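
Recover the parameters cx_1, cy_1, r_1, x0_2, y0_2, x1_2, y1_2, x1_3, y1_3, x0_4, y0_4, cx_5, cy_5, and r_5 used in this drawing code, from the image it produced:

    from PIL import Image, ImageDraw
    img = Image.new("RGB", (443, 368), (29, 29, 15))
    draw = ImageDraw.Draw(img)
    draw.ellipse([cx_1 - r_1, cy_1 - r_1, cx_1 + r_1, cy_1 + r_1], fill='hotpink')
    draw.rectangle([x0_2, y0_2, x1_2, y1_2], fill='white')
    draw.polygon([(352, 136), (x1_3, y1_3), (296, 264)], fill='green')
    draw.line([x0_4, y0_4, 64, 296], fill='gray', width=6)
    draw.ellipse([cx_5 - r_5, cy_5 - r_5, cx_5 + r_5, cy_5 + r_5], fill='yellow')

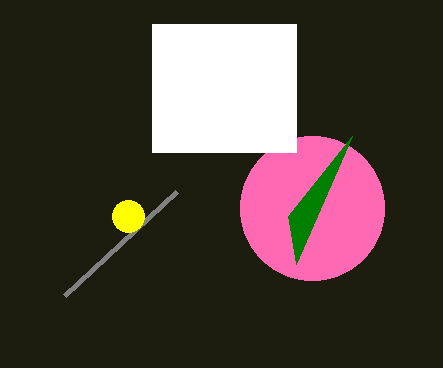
cx_1 = 312, cy_1 = 208, r_1 = 72, x0_2 = 152, y0_2 = 24, x1_2 = 296, y1_2 = 152, x1_3 = 288, y1_3 = 216, x0_4 = 176, y0_4 = 192, cx_5 = 128, cy_5 = 216, r_5 = 16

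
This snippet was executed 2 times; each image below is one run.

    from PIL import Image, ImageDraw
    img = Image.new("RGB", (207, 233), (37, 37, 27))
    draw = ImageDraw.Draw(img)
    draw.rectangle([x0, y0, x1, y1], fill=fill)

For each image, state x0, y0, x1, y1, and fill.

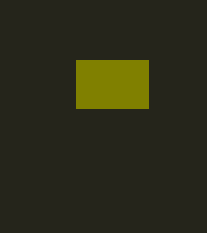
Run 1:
x0 = 76; y0 = 60; x1 = 148; y1 = 108; fill = 'olive'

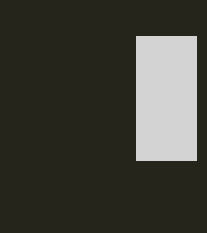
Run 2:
x0 = 136
y0 = 36
x1 = 196
y1 = 160
fill = 'lightgray'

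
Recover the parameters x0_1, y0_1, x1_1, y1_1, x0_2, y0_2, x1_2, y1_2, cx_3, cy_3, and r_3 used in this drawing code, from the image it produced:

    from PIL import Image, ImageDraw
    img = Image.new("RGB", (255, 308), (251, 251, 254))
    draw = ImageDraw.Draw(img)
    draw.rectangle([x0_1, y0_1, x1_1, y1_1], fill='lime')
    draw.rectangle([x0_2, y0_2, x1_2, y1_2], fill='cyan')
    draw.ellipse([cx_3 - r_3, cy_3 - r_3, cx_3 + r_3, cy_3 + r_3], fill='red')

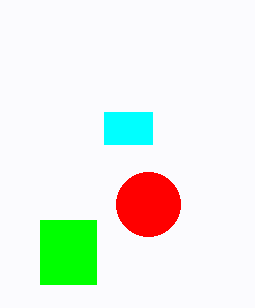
x0_1 = 40; y0_1 = 220; x1_1 = 96; y1_1 = 284; x0_2 = 104; y0_2 = 112; x1_2 = 152; y1_2 = 144; cx_3 = 148; cy_3 = 204; r_3 = 32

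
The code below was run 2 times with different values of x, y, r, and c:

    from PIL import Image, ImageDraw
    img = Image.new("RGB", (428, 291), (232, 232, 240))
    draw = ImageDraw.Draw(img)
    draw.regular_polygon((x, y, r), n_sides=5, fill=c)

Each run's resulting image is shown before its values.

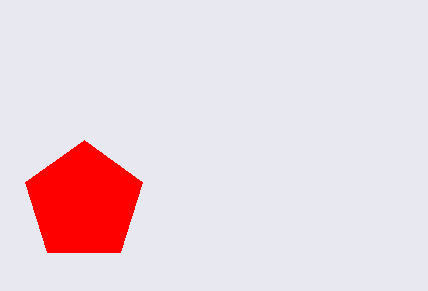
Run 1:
x = 84, y = 202, r = 62, c = 'red'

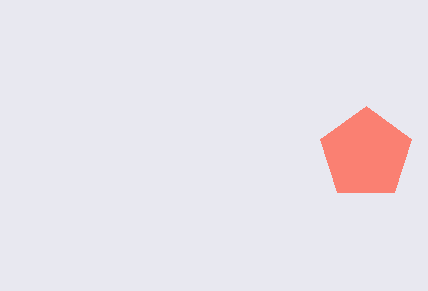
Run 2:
x = 366, y = 154, r = 48, c = 'salmon'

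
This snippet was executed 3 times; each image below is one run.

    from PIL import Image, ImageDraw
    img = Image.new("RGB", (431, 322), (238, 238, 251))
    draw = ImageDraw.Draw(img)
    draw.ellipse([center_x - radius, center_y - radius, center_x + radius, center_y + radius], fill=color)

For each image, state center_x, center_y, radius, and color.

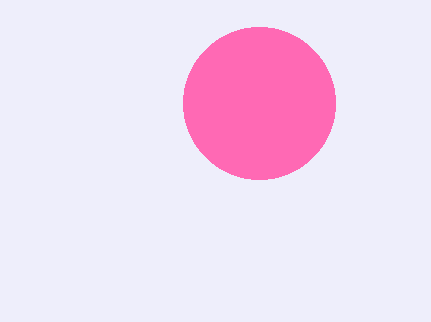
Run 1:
center_x = 259
center_y = 103
radius = 76
color = 'hotpink'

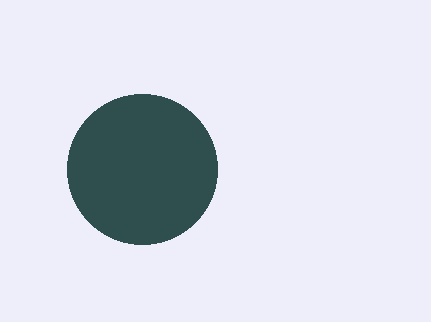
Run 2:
center_x = 142, center_y = 169, radius = 75, color = 'darkslategray'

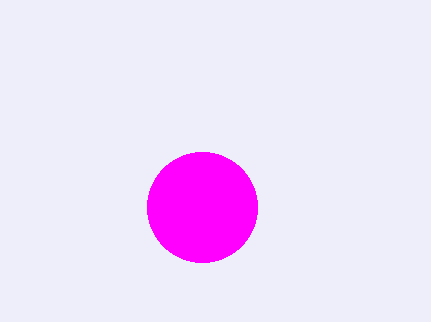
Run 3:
center_x = 202
center_y = 207
radius = 55
color = 'magenta'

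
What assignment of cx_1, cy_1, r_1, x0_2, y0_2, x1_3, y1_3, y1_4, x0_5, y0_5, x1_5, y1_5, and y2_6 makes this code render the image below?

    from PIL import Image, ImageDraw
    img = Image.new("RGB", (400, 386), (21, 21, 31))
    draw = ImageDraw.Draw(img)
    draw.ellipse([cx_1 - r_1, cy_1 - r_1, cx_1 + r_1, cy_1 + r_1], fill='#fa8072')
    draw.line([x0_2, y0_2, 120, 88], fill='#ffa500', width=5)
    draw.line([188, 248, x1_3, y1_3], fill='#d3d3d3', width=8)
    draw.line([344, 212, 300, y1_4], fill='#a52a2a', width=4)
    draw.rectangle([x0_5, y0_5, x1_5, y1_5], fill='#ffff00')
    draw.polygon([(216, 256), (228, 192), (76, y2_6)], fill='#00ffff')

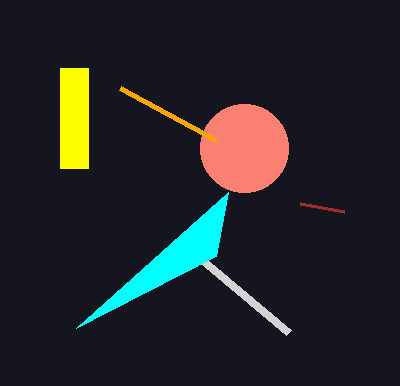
cx_1 = 244, cy_1 = 148, r_1 = 44, x0_2 = 216, y0_2 = 140, x1_3 = 288, y1_3 = 332, y1_4 = 204, x0_5 = 60, y0_5 = 68, x1_5 = 88, y1_5 = 168, y2_6 = 328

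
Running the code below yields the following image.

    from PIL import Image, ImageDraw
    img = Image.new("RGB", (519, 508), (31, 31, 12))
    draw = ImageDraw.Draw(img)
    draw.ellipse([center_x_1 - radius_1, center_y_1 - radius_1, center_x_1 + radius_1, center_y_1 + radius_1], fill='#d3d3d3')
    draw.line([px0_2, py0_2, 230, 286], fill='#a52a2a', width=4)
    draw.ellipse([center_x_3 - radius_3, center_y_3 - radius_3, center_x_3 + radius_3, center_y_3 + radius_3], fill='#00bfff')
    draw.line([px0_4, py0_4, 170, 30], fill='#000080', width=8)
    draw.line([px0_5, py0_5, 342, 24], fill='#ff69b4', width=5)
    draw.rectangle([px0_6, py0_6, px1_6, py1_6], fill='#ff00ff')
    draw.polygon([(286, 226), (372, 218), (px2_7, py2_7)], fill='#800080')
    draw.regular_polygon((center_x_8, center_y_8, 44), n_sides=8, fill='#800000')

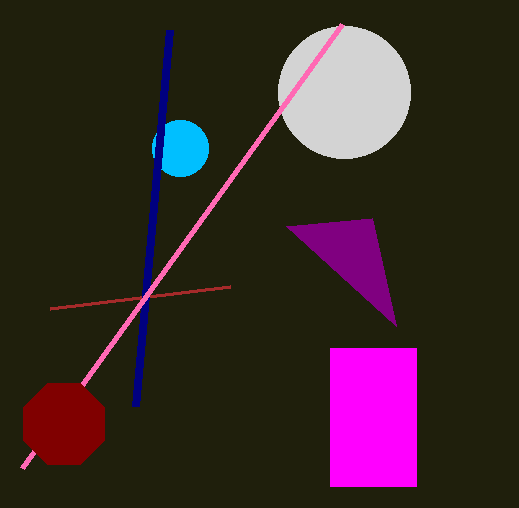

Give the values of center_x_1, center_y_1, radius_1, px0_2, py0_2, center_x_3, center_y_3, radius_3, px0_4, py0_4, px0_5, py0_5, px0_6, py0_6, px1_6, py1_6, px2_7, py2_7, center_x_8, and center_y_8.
center_x_1 = 344
center_y_1 = 92
radius_1 = 66
px0_2 = 50
py0_2 = 308
center_x_3 = 180
center_y_3 = 148
radius_3 = 28
px0_4 = 136
py0_4 = 406
px0_5 = 22
py0_5 = 468
px0_6 = 330
py0_6 = 348
px1_6 = 416
py1_6 = 486
px2_7 = 396
py2_7 = 326
center_x_8 = 64
center_y_8 = 424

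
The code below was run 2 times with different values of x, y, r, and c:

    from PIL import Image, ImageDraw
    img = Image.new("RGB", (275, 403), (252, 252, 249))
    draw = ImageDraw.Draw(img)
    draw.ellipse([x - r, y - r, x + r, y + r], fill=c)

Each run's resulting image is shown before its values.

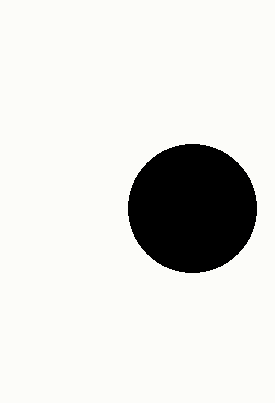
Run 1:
x = 192; y = 208; r = 64; c = 'black'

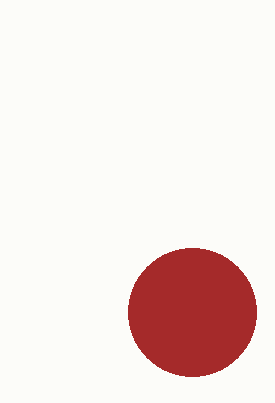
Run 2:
x = 192; y = 312; r = 64; c = 'brown'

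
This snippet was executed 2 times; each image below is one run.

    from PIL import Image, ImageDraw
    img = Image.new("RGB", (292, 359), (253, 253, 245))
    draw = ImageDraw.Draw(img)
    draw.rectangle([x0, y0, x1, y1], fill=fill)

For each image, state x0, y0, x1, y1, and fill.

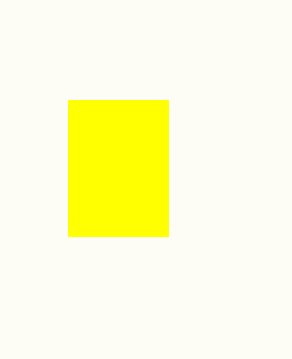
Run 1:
x0 = 68; y0 = 100; x1 = 168; y1 = 236; fill = 'yellow'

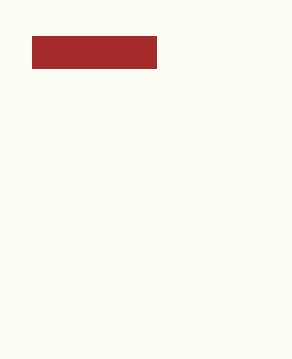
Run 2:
x0 = 32; y0 = 36; x1 = 156; y1 = 68; fill = 'brown'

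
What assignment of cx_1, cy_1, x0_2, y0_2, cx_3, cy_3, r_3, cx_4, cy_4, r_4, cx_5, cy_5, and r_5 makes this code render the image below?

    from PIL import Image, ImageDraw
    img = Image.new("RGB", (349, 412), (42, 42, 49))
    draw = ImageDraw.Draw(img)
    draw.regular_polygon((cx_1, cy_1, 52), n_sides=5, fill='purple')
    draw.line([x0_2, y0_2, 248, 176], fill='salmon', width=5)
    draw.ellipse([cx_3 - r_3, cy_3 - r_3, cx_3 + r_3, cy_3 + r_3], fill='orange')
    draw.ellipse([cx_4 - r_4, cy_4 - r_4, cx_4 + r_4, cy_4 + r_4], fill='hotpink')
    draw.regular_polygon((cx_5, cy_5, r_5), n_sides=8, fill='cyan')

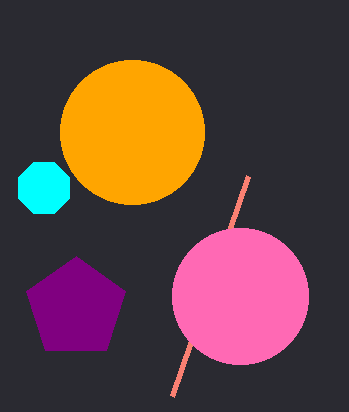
cx_1 = 76, cy_1 = 308, x0_2 = 172, y0_2 = 396, cx_3 = 132, cy_3 = 132, r_3 = 72, cx_4 = 240, cy_4 = 296, r_4 = 68, cx_5 = 44, cy_5 = 188, r_5 = 28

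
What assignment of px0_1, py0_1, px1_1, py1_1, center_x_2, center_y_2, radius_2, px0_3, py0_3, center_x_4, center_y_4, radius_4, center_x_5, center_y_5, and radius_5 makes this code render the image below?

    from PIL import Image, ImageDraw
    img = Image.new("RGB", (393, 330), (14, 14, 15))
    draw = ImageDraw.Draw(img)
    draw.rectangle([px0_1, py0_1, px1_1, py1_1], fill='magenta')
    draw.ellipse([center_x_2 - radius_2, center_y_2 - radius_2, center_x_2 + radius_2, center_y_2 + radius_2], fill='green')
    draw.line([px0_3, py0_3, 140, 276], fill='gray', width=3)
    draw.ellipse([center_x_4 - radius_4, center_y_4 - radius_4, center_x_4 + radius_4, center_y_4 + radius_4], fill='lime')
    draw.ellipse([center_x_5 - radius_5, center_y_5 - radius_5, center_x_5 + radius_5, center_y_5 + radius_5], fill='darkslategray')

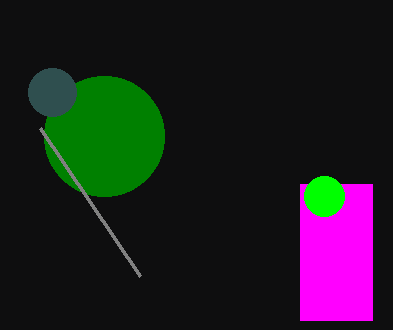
px0_1 = 300
py0_1 = 184
px1_1 = 372
py1_1 = 320
center_x_2 = 104
center_y_2 = 136
radius_2 = 60
px0_3 = 40
py0_3 = 128
center_x_4 = 324
center_y_4 = 196
radius_4 = 20
center_x_5 = 52
center_y_5 = 92
radius_5 = 24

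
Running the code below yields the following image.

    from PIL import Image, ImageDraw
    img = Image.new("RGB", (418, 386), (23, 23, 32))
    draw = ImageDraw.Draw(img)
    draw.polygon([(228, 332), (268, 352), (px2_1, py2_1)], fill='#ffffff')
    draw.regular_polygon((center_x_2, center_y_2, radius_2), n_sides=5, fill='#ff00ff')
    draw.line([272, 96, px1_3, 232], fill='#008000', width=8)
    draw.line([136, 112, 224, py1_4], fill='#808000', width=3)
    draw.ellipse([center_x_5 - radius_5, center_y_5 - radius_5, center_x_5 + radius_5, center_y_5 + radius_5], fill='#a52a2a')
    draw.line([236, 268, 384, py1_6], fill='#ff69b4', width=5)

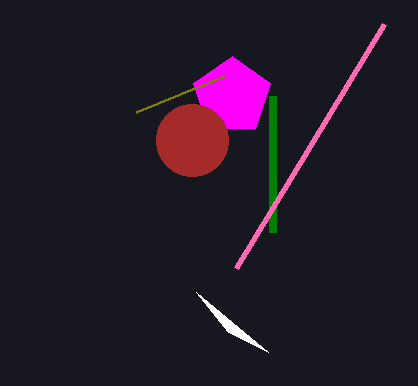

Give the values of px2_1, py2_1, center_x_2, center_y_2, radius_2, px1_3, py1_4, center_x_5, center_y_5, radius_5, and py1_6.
px2_1 = 196, py2_1 = 292, center_x_2 = 232, center_y_2 = 96, radius_2 = 40, px1_3 = 272, py1_4 = 76, center_x_5 = 192, center_y_5 = 140, radius_5 = 36, py1_6 = 24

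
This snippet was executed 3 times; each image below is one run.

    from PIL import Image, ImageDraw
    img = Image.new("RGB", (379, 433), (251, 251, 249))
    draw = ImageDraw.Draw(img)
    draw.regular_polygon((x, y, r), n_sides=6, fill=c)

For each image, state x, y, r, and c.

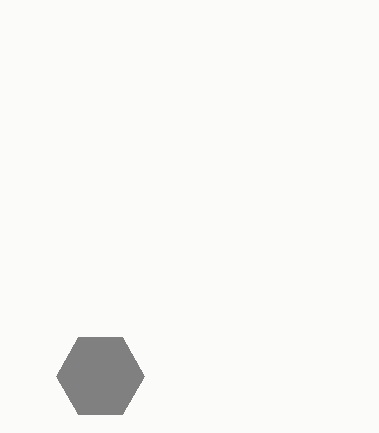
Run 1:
x = 100
y = 376
r = 44
c = 'gray'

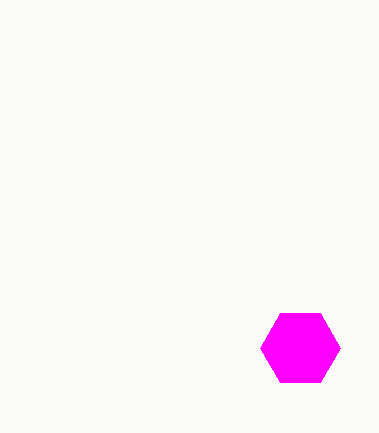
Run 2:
x = 300
y = 348
r = 40
c = 'magenta'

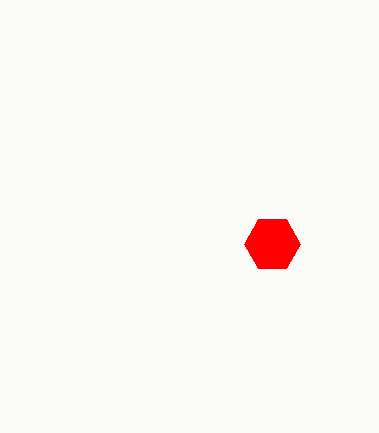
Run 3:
x = 272, y = 244, r = 28, c = 'red'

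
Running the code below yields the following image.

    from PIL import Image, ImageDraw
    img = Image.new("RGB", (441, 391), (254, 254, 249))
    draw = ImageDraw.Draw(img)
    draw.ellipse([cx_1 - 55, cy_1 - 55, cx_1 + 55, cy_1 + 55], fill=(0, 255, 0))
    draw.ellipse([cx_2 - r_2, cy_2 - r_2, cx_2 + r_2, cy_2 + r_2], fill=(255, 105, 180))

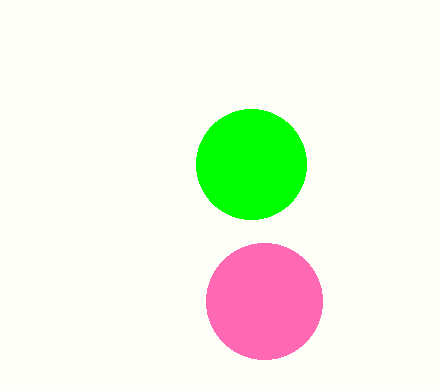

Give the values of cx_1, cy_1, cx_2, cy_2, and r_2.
cx_1 = 251, cy_1 = 164, cx_2 = 264, cy_2 = 301, r_2 = 58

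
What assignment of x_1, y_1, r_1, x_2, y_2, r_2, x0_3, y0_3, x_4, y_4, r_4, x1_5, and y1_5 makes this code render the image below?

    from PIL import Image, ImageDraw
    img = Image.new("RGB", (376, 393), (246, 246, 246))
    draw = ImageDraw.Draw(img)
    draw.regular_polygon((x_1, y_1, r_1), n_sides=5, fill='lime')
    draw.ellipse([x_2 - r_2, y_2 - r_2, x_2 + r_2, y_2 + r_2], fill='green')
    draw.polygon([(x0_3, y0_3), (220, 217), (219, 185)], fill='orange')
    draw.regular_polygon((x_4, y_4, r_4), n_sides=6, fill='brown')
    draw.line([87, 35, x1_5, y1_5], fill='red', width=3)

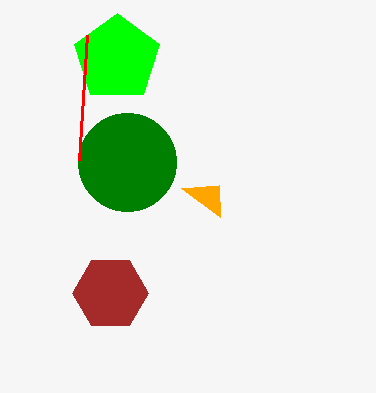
x_1 = 117, y_1 = 58, r_1 = 45, x_2 = 127, y_2 = 162, r_2 = 49, x0_3 = 181, y0_3 = 188, x_4 = 110, y_4 = 293, r_4 = 38, x1_5 = 79, y1_5 = 160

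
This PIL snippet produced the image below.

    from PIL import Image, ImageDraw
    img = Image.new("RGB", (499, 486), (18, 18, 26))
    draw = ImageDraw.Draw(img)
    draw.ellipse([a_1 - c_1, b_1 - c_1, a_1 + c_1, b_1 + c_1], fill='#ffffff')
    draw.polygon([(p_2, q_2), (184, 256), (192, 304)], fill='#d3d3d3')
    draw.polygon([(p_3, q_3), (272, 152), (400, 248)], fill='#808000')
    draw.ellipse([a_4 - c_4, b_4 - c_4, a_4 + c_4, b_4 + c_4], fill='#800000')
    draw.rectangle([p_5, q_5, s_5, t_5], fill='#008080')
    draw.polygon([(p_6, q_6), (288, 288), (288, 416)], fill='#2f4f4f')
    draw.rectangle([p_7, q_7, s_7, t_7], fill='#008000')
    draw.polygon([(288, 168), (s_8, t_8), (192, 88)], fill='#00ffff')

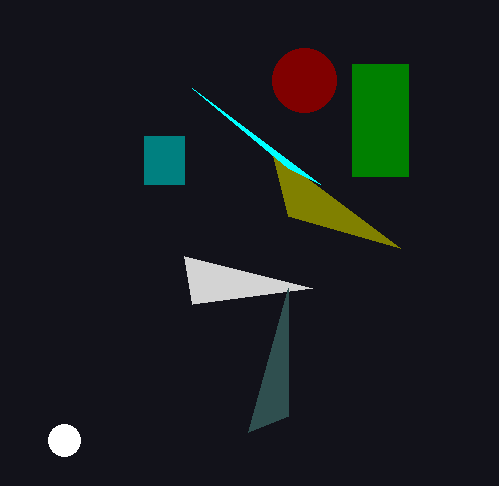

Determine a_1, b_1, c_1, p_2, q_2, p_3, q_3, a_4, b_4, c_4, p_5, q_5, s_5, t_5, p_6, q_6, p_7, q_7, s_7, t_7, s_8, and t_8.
a_1 = 64
b_1 = 440
c_1 = 16
p_2 = 312
q_2 = 288
p_3 = 288
q_3 = 216
a_4 = 304
b_4 = 80
c_4 = 32
p_5 = 144
q_5 = 136
s_5 = 184
t_5 = 184
p_6 = 248
q_6 = 432
p_7 = 352
q_7 = 64
s_7 = 408
t_7 = 176
s_8 = 320
t_8 = 184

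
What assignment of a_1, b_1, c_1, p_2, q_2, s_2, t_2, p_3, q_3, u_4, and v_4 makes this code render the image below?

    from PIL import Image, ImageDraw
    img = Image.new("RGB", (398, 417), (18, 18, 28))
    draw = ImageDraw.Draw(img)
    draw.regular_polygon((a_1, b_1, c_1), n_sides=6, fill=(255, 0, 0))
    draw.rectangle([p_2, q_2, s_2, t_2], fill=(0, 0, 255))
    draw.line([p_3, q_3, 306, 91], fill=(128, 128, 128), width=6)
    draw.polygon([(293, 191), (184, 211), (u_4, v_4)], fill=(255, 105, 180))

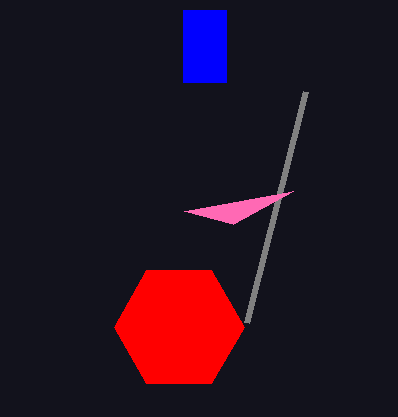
a_1 = 179; b_1 = 327; c_1 = 65; p_2 = 183; q_2 = 10; s_2 = 226; t_2 = 82; p_3 = 247; q_3 = 322; u_4 = 233; v_4 = 224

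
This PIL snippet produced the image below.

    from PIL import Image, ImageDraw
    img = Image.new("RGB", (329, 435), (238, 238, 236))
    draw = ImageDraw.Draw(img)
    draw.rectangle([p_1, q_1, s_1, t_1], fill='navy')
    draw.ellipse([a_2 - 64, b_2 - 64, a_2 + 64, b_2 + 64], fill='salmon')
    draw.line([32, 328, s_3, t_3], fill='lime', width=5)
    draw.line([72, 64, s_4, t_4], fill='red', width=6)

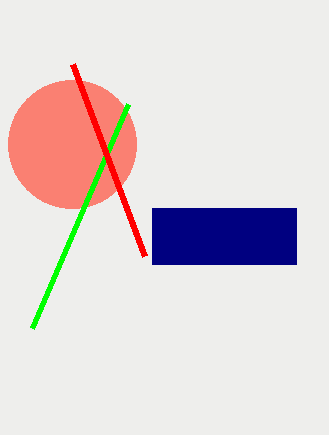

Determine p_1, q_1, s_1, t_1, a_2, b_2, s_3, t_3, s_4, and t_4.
p_1 = 152, q_1 = 208, s_1 = 296, t_1 = 264, a_2 = 72, b_2 = 144, s_3 = 128, t_3 = 104, s_4 = 144, t_4 = 256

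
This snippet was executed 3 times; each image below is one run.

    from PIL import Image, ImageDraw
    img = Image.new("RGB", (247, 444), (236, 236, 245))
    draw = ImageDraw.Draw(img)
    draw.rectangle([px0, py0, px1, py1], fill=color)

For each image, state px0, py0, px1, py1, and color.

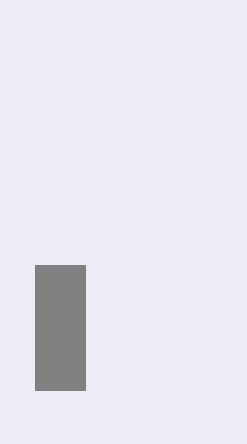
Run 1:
px0 = 35; py0 = 265; px1 = 85; py1 = 390; color = 'gray'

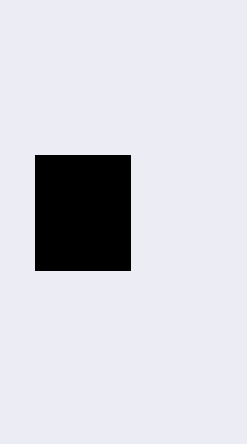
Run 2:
px0 = 35, py0 = 155, px1 = 130, py1 = 270, color = 'black'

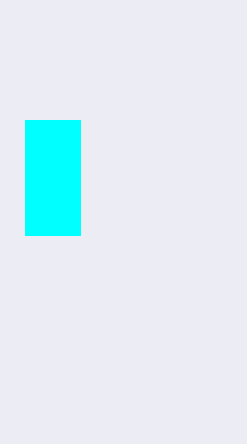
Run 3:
px0 = 25; py0 = 120; px1 = 80; py1 = 235; color = 'cyan'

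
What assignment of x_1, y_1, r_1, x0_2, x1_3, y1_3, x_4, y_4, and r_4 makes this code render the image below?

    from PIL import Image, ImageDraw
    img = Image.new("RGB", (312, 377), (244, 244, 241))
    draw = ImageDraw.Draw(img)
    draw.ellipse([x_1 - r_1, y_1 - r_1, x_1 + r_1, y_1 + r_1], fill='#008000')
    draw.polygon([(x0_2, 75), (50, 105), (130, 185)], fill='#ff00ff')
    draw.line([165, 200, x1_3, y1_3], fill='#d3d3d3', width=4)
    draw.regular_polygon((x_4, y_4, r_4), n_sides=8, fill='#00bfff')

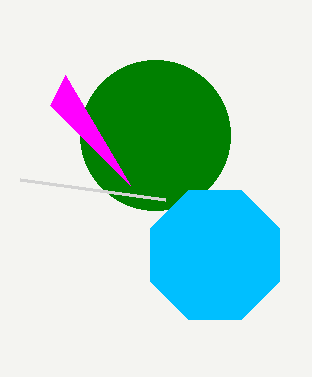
x_1 = 155; y_1 = 135; r_1 = 75; x0_2 = 65; x1_3 = 20; y1_3 = 180; x_4 = 215; y_4 = 255; r_4 = 70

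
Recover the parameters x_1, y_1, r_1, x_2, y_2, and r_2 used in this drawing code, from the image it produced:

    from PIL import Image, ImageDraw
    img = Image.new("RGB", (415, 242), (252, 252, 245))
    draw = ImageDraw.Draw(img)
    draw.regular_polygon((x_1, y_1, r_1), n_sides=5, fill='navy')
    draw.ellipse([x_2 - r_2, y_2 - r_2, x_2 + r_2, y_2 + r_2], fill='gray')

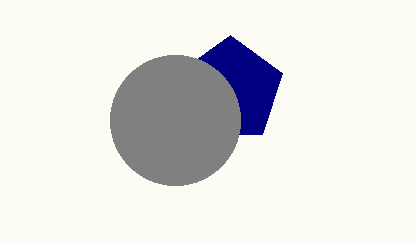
x_1 = 230; y_1 = 90; r_1 = 55; x_2 = 175; y_2 = 120; r_2 = 65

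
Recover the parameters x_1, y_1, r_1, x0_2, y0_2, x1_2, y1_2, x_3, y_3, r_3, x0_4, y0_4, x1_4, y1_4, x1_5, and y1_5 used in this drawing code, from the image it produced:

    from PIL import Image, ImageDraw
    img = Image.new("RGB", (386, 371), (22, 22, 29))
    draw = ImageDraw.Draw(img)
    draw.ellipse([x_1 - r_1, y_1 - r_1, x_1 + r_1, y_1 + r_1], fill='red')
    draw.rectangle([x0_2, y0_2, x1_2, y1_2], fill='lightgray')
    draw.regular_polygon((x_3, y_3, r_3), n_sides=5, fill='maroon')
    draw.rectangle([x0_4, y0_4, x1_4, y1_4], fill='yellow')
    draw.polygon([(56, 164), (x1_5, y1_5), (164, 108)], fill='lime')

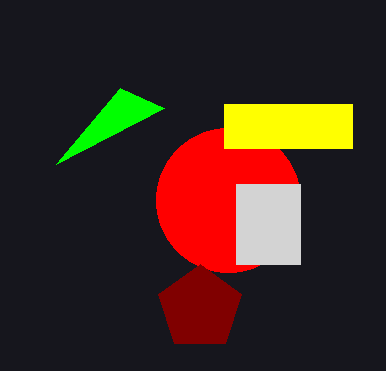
x_1 = 228
y_1 = 200
r_1 = 72
x0_2 = 236
y0_2 = 184
x1_2 = 300
y1_2 = 264
x_3 = 200
y_3 = 308
r_3 = 44
x0_4 = 224
y0_4 = 104
x1_4 = 352
y1_4 = 148
x1_5 = 120
y1_5 = 88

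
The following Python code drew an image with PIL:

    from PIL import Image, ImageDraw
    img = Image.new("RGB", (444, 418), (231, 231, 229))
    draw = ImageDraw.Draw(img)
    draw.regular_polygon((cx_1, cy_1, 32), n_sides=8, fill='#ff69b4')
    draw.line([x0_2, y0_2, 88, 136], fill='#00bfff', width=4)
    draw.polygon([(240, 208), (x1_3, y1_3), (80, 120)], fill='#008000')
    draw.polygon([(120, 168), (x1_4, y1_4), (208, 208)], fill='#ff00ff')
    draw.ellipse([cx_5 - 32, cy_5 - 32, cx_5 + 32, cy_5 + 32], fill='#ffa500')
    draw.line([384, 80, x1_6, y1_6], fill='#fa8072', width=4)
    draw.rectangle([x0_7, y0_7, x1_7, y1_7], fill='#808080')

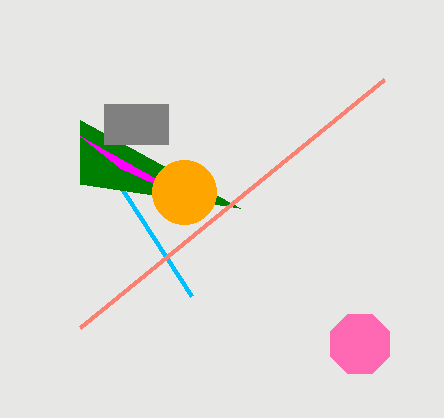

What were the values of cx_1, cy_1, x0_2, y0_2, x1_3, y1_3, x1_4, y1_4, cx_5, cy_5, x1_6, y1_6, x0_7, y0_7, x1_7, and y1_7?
cx_1 = 360; cy_1 = 344; x0_2 = 192; y0_2 = 296; x1_3 = 80; y1_3 = 184; x1_4 = 80; y1_4 = 136; cx_5 = 184; cy_5 = 192; x1_6 = 80; y1_6 = 328; x0_7 = 104; y0_7 = 104; x1_7 = 168; y1_7 = 144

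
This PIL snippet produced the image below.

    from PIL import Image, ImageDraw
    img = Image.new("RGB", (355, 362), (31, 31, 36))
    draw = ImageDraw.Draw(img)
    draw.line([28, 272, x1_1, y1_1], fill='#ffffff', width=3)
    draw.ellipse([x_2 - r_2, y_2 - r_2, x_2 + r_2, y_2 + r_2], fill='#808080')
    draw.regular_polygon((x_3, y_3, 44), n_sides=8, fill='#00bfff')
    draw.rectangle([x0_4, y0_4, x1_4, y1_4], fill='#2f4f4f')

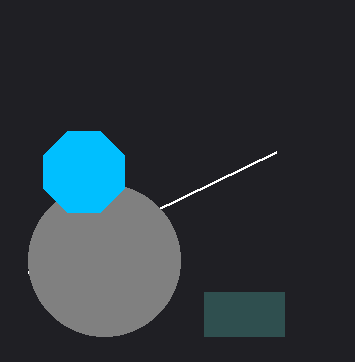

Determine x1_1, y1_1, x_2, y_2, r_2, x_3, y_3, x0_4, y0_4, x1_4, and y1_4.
x1_1 = 276, y1_1 = 152, x_2 = 104, y_2 = 260, r_2 = 76, x_3 = 84, y_3 = 172, x0_4 = 204, y0_4 = 292, x1_4 = 284, y1_4 = 336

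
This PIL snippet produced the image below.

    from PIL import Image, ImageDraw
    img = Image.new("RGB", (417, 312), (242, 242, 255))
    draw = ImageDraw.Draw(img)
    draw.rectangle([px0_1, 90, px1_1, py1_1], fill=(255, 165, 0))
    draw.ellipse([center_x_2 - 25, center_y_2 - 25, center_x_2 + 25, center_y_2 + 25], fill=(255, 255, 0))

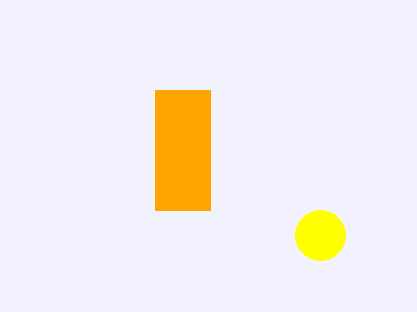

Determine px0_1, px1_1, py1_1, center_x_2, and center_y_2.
px0_1 = 155, px1_1 = 210, py1_1 = 210, center_x_2 = 320, center_y_2 = 235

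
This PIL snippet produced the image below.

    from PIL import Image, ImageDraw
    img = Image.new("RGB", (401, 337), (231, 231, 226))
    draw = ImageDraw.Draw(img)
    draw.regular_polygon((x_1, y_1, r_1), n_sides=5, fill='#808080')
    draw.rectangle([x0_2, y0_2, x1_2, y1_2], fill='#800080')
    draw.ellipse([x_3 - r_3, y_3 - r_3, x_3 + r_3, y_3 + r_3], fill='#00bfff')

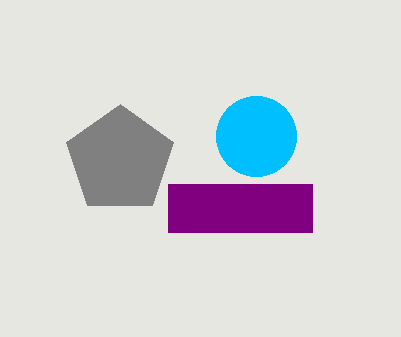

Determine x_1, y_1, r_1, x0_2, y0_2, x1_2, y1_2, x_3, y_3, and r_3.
x_1 = 120; y_1 = 160; r_1 = 56; x0_2 = 168; y0_2 = 184; x1_2 = 312; y1_2 = 232; x_3 = 256; y_3 = 136; r_3 = 40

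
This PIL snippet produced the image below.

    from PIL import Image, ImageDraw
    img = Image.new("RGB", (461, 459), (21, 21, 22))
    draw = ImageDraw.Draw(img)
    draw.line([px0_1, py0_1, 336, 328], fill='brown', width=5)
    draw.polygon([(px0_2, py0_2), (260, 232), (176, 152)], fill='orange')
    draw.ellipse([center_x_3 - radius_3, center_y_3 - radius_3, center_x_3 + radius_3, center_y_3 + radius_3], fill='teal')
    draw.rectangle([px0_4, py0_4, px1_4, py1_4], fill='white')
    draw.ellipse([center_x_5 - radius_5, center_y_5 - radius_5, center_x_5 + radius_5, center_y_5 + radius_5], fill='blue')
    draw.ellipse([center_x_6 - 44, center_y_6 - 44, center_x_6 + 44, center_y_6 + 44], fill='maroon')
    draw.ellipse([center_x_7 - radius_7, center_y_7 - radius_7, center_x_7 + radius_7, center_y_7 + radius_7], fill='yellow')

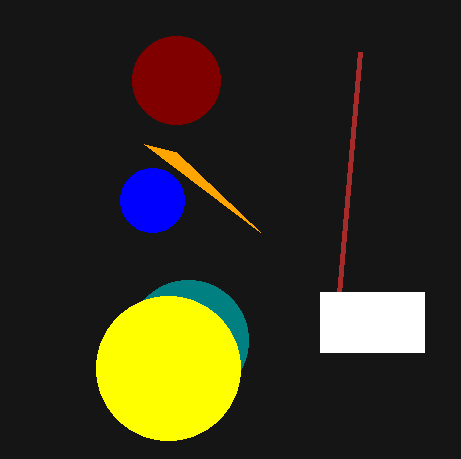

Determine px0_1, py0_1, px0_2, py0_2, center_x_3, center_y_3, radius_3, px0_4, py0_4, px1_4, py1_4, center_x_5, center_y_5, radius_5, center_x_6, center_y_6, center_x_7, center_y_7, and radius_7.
px0_1 = 360
py0_1 = 52
px0_2 = 144
py0_2 = 144
center_x_3 = 188
center_y_3 = 340
radius_3 = 60
px0_4 = 320
py0_4 = 292
px1_4 = 424
py1_4 = 352
center_x_5 = 152
center_y_5 = 200
radius_5 = 32
center_x_6 = 176
center_y_6 = 80
center_x_7 = 168
center_y_7 = 368
radius_7 = 72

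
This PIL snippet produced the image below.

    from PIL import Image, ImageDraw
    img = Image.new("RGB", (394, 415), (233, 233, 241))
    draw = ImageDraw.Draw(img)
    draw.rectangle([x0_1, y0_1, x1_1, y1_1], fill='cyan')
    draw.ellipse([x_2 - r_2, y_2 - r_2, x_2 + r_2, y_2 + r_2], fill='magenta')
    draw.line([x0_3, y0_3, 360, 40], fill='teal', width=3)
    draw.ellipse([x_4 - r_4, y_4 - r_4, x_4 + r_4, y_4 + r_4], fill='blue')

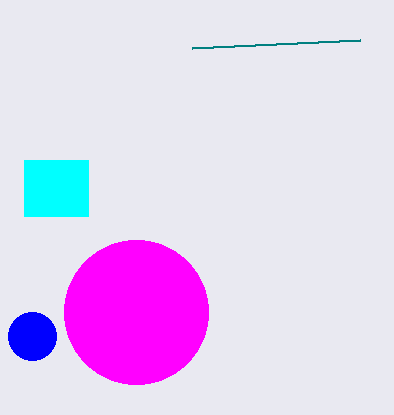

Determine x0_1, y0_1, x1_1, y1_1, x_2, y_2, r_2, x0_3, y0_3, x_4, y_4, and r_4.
x0_1 = 24
y0_1 = 160
x1_1 = 88
y1_1 = 216
x_2 = 136
y_2 = 312
r_2 = 72
x0_3 = 192
y0_3 = 48
x_4 = 32
y_4 = 336
r_4 = 24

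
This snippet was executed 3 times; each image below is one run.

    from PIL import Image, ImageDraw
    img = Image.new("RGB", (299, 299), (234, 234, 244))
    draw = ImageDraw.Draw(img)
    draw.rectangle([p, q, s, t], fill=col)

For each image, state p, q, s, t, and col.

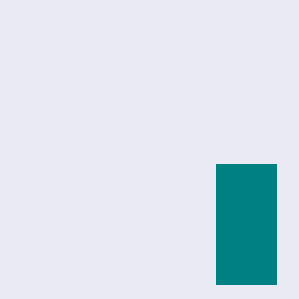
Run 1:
p = 216, q = 164, s = 276, t = 284, col = 'teal'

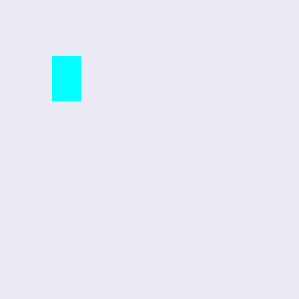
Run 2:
p = 52
q = 56
s = 80
t = 100
col = 'cyan'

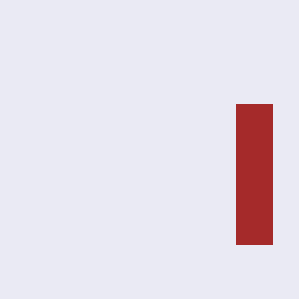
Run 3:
p = 236; q = 104; s = 272; t = 244; col = 'brown'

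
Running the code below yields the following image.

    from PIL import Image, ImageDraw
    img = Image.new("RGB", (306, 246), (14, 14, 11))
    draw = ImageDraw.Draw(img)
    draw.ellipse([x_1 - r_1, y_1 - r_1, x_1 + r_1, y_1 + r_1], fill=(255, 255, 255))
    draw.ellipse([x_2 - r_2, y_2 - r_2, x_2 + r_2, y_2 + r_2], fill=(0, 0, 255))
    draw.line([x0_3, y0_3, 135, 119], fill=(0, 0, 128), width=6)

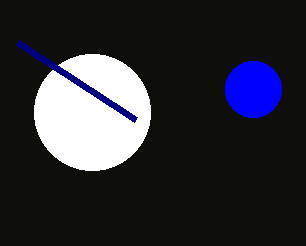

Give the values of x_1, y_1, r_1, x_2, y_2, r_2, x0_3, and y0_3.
x_1 = 92, y_1 = 112, r_1 = 58, x_2 = 253, y_2 = 89, r_2 = 28, x0_3 = 17, y0_3 = 42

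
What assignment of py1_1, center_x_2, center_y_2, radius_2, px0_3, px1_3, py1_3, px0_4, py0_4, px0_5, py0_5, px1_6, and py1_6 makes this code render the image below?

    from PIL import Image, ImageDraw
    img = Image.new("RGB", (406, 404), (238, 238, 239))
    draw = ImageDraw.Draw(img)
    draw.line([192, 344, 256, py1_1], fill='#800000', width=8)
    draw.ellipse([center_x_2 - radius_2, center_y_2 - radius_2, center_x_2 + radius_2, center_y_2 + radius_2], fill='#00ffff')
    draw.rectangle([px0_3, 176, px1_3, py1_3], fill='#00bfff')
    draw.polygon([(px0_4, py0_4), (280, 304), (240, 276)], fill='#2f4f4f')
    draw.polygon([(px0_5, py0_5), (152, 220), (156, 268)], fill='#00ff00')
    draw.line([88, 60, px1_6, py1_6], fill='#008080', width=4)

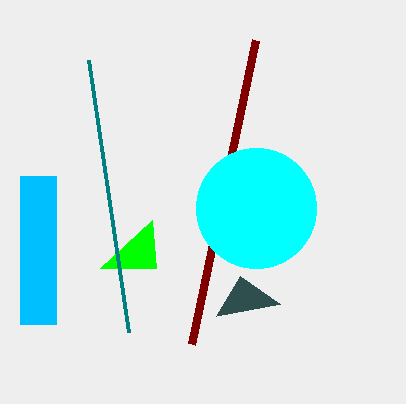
py1_1 = 40, center_x_2 = 256, center_y_2 = 208, radius_2 = 60, px0_3 = 20, px1_3 = 56, py1_3 = 324, px0_4 = 216, py0_4 = 316, px0_5 = 100, py0_5 = 268, px1_6 = 128, py1_6 = 332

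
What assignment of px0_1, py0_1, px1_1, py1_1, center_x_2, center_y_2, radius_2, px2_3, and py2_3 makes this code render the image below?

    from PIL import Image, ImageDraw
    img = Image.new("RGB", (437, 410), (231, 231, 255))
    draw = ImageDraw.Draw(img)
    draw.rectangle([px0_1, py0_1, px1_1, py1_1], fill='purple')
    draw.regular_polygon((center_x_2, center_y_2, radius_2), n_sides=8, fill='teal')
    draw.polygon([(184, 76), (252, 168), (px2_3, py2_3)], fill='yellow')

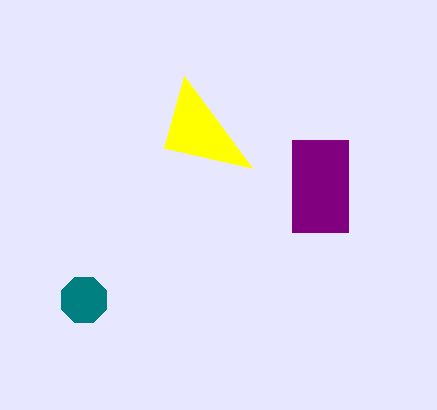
px0_1 = 292
py0_1 = 140
px1_1 = 348
py1_1 = 232
center_x_2 = 84
center_y_2 = 300
radius_2 = 24
px2_3 = 164
py2_3 = 148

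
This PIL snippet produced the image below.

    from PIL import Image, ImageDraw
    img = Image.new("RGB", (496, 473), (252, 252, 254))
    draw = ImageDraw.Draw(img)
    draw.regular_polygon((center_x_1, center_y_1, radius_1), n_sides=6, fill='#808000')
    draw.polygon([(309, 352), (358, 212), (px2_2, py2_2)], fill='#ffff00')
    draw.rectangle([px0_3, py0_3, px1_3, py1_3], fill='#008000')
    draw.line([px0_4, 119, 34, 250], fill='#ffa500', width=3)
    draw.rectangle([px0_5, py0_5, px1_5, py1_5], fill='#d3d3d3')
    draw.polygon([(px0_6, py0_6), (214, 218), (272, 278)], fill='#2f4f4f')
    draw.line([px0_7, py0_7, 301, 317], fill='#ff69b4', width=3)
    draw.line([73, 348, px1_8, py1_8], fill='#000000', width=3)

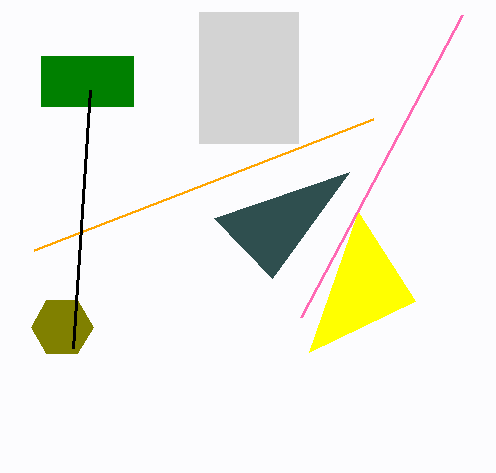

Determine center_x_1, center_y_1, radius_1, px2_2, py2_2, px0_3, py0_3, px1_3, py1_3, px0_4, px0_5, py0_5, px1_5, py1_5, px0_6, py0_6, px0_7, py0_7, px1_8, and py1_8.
center_x_1 = 62; center_y_1 = 327; radius_1 = 31; px2_2 = 415; py2_2 = 301; px0_3 = 41; py0_3 = 56; px1_3 = 133; py1_3 = 106; px0_4 = 373; px0_5 = 199; py0_5 = 12; px1_5 = 298; py1_5 = 143; px0_6 = 349; py0_6 = 172; px0_7 = 462; py0_7 = 15; px1_8 = 90; py1_8 = 90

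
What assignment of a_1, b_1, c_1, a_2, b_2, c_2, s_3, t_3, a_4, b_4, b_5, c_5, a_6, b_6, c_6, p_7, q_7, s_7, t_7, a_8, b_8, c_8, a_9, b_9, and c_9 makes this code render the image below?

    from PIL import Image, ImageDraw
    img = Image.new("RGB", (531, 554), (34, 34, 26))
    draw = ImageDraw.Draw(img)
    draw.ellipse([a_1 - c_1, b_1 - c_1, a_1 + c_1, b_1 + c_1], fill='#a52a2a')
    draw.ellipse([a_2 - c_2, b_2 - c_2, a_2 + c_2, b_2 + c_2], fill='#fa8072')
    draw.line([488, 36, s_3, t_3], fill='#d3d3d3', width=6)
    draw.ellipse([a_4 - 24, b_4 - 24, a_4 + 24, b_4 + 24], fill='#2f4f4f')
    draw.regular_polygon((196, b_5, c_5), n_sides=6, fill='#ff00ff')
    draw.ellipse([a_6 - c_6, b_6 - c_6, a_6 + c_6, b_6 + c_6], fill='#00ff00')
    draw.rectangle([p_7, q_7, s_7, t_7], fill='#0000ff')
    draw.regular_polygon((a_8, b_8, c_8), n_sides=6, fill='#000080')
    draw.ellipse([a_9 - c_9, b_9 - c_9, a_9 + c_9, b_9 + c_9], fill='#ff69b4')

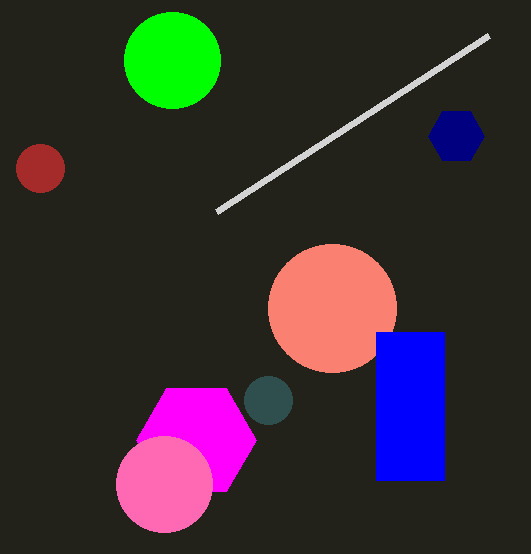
a_1 = 40
b_1 = 168
c_1 = 24
a_2 = 332
b_2 = 308
c_2 = 64
s_3 = 216
t_3 = 212
a_4 = 268
b_4 = 400
b_5 = 440
c_5 = 60
a_6 = 172
b_6 = 60
c_6 = 48
p_7 = 376
q_7 = 332
s_7 = 444
t_7 = 480
a_8 = 456
b_8 = 136
c_8 = 28
a_9 = 164
b_9 = 484
c_9 = 48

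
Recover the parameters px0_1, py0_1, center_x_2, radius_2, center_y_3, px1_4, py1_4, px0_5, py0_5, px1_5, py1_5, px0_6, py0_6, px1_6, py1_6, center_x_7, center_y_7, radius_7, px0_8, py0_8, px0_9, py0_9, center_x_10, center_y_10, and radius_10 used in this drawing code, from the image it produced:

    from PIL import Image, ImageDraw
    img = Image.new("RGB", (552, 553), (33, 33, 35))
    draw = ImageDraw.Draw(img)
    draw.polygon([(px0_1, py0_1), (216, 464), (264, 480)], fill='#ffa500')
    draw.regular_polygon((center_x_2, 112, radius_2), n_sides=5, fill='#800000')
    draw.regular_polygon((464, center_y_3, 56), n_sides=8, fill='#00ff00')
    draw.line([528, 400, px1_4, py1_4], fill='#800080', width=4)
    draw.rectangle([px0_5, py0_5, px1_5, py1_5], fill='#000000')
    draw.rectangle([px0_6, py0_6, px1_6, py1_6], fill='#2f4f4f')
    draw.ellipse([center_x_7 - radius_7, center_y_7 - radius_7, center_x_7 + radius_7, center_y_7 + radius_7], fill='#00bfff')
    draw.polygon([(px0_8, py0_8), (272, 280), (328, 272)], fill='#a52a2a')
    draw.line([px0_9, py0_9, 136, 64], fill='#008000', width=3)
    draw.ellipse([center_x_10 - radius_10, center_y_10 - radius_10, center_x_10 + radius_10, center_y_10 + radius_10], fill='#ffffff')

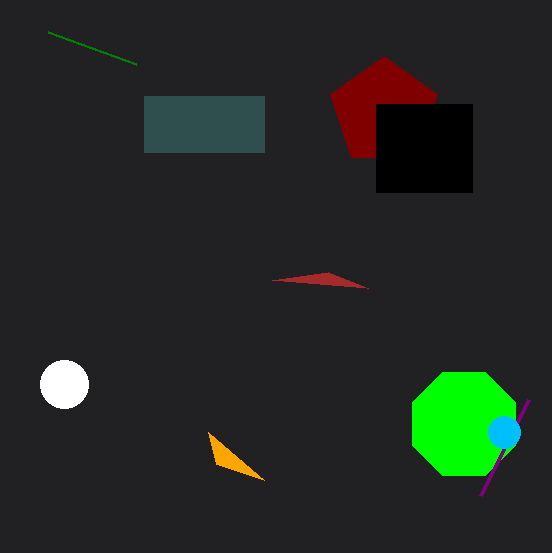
px0_1 = 208
py0_1 = 432
center_x_2 = 384
radius_2 = 56
center_y_3 = 424
px1_4 = 480
py1_4 = 496
px0_5 = 376
py0_5 = 104
px1_5 = 472
py1_5 = 192
px0_6 = 144
py0_6 = 96
px1_6 = 264
py1_6 = 152
center_x_7 = 504
center_y_7 = 432
radius_7 = 16
px0_8 = 368
py0_8 = 288
px0_9 = 48
py0_9 = 32
center_x_10 = 64
center_y_10 = 384
radius_10 = 24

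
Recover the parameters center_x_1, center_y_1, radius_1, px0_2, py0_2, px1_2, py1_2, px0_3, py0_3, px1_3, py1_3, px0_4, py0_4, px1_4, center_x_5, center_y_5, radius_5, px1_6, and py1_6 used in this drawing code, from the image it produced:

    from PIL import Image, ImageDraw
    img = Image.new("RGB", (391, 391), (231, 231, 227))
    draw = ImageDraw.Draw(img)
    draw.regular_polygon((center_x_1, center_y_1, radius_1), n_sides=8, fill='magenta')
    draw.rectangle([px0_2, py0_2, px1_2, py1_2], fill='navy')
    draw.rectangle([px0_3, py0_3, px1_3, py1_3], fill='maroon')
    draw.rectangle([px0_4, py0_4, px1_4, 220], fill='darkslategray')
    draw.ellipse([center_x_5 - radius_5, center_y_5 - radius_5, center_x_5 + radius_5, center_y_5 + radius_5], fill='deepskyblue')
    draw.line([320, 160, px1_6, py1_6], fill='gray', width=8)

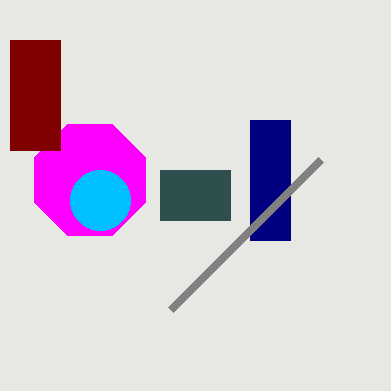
center_x_1 = 90; center_y_1 = 180; radius_1 = 60; px0_2 = 250; py0_2 = 120; px1_2 = 290; py1_2 = 240; px0_3 = 10; py0_3 = 40; px1_3 = 60; py1_3 = 150; px0_4 = 160; py0_4 = 170; px1_4 = 230; center_x_5 = 100; center_y_5 = 200; radius_5 = 30; px1_6 = 170; py1_6 = 310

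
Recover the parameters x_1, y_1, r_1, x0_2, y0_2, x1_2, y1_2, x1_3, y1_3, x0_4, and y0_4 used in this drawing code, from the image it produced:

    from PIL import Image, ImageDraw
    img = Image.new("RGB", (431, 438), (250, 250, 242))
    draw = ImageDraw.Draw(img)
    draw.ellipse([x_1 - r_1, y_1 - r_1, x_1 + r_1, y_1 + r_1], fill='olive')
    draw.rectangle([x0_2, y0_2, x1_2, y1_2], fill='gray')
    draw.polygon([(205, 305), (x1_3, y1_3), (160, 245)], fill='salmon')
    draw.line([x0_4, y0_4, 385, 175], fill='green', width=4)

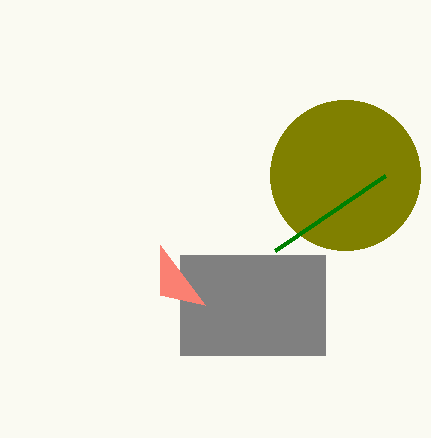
x_1 = 345; y_1 = 175; r_1 = 75; x0_2 = 180; y0_2 = 255; x1_2 = 325; y1_2 = 355; x1_3 = 160; y1_3 = 295; x0_4 = 275; y0_4 = 250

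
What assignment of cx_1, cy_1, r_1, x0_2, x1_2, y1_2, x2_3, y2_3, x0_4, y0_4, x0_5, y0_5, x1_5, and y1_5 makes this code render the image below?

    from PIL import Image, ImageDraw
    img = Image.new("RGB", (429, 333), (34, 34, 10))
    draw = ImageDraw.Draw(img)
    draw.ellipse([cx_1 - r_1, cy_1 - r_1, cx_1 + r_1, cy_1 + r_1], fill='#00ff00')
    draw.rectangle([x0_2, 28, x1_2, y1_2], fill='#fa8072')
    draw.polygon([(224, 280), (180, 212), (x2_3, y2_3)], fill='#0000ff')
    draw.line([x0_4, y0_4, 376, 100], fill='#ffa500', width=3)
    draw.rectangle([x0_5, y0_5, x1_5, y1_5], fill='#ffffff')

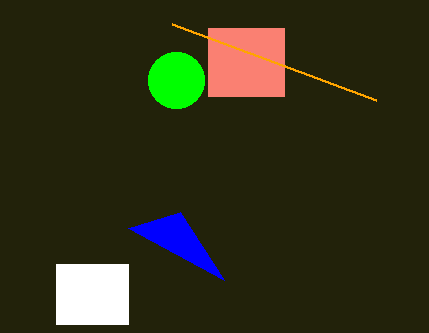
cx_1 = 176; cy_1 = 80; r_1 = 28; x0_2 = 208; x1_2 = 284; y1_2 = 96; x2_3 = 128; y2_3 = 228; x0_4 = 172; y0_4 = 24; x0_5 = 56; y0_5 = 264; x1_5 = 128; y1_5 = 324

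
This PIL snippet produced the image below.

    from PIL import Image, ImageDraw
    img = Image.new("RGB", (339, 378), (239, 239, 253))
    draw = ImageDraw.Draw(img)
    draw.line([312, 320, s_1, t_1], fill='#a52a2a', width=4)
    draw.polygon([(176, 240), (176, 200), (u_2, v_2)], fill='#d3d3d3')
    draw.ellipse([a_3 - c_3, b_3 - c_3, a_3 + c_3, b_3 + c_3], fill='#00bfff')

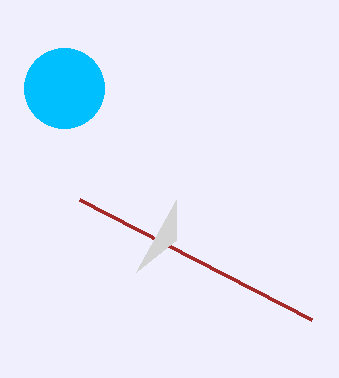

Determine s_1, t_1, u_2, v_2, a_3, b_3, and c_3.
s_1 = 80
t_1 = 200
u_2 = 136
v_2 = 272
a_3 = 64
b_3 = 88
c_3 = 40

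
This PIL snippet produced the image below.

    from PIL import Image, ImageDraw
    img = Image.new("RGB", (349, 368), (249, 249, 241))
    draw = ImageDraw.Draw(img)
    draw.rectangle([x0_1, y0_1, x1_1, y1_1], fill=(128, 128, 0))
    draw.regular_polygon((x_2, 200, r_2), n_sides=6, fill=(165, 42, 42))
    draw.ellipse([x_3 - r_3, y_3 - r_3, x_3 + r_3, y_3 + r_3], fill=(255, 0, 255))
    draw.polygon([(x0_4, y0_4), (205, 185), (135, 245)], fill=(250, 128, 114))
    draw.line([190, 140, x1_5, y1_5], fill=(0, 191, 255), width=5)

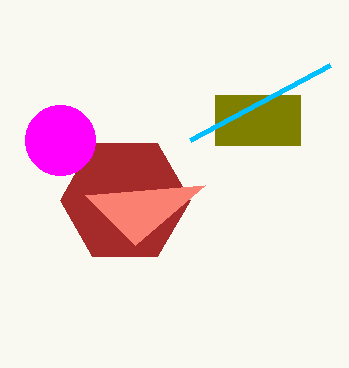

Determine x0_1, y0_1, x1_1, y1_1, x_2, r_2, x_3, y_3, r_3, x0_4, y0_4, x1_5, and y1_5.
x0_1 = 215; y0_1 = 95; x1_1 = 300; y1_1 = 145; x_2 = 125; r_2 = 65; x_3 = 60; y_3 = 140; r_3 = 35; x0_4 = 85; y0_4 = 195; x1_5 = 330; y1_5 = 65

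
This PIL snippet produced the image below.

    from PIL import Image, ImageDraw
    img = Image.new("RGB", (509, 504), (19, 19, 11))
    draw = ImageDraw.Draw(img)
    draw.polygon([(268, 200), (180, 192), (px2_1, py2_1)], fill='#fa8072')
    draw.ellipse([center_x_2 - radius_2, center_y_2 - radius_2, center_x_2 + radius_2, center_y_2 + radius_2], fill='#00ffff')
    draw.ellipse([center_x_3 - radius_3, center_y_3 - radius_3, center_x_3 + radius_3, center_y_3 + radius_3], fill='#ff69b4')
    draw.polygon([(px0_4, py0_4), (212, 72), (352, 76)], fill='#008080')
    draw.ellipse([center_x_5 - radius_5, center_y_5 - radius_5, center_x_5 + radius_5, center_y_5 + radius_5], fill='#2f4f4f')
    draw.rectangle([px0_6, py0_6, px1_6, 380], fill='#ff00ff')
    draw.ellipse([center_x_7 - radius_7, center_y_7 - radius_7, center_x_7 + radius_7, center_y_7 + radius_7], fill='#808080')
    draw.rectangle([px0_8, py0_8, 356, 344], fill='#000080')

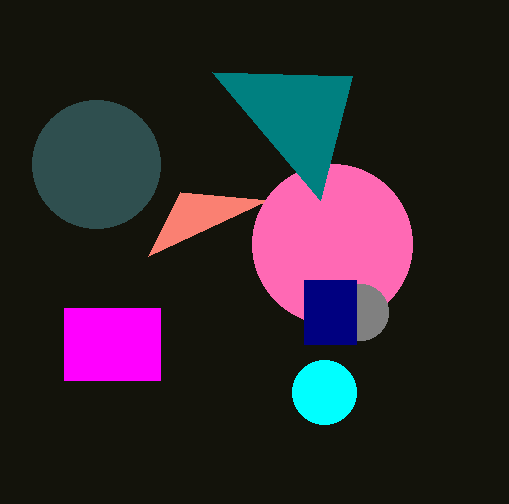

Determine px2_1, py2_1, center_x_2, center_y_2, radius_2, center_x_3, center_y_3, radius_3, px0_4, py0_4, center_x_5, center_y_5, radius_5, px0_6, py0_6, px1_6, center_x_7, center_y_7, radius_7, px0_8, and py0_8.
px2_1 = 148, py2_1 = 256, center_x_2 = 324, center_y_2 = 392, radius_2 = 32, center_x_3 = 332, center_y_3 = 244, radius_3 = 80, px0_4 = 320, py0_4 = 200, center_x_5 = 96, center_y_5 = 164, radius_5 = 64, px0_6 = 64, py0_6 = 308, px1_6 = 160, center_x_7 = 360, center_y_7 = 312, radius_7 = 28, px0_8 = 304, py0_8 = 280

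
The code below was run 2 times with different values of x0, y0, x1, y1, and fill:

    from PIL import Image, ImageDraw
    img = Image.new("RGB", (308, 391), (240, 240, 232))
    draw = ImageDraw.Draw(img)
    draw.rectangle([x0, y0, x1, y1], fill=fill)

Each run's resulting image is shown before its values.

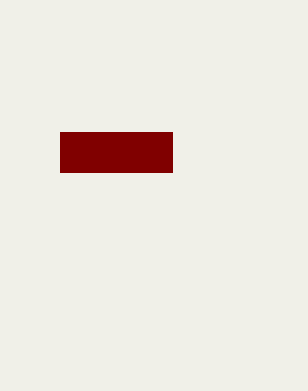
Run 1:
x0 = 60; y0 = 132; x1 = 172; y1 = 172; fill = 'maroon'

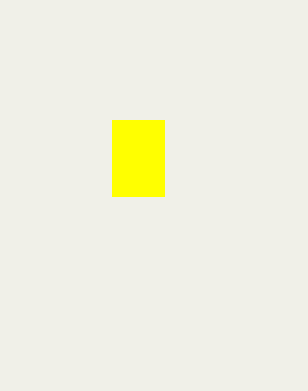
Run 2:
x0 = 112; y0 = 120; x1 = 164; y1 = 196; fill = 'yellow'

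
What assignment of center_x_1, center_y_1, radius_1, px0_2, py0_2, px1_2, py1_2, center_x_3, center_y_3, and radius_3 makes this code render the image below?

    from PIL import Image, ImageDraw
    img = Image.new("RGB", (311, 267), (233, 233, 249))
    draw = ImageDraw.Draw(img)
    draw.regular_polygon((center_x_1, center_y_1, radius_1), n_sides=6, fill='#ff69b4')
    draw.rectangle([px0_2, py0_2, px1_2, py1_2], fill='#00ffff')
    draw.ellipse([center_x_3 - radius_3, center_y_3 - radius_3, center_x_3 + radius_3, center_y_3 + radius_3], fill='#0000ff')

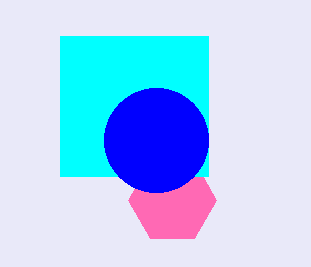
center_x_1 = 172
center_y_1 = 200
radius_1 = 44
px0_2 = 60
py0_2 = 36
px1_2 = 208
py1_2 = 176
center_x_3 = 156
center_y_3 = 140
radius_3 = 52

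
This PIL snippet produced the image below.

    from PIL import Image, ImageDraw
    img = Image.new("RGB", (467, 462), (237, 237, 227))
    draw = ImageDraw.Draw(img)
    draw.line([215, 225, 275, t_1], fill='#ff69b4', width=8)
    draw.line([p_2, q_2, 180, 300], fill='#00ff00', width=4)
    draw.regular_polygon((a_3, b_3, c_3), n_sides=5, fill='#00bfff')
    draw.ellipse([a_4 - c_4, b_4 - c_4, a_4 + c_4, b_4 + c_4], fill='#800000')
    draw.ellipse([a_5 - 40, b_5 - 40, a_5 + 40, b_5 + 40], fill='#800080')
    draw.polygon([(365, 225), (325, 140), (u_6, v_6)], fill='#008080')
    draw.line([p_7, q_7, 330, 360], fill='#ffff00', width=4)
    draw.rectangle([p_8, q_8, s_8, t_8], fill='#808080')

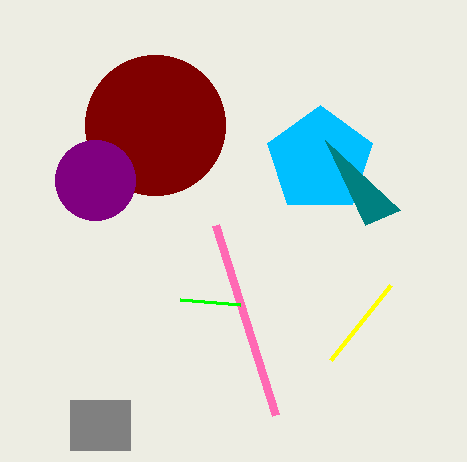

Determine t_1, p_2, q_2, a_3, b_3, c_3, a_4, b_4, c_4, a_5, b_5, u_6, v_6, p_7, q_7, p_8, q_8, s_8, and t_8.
t_1 = 415
p_2 = 240
q_2 = 305
a_3 = 320
b_3 = 160
c_3 = 55
a_4 = 155
b_4 = 125
c_4 = 70
a_5 = 95
b_5 = 180
u_6 = 400
v_6 = 210
p_7 = 390
q_7 = 285
p_8 = 70
q_8 = 400
s_8 = 130
t_8 = 450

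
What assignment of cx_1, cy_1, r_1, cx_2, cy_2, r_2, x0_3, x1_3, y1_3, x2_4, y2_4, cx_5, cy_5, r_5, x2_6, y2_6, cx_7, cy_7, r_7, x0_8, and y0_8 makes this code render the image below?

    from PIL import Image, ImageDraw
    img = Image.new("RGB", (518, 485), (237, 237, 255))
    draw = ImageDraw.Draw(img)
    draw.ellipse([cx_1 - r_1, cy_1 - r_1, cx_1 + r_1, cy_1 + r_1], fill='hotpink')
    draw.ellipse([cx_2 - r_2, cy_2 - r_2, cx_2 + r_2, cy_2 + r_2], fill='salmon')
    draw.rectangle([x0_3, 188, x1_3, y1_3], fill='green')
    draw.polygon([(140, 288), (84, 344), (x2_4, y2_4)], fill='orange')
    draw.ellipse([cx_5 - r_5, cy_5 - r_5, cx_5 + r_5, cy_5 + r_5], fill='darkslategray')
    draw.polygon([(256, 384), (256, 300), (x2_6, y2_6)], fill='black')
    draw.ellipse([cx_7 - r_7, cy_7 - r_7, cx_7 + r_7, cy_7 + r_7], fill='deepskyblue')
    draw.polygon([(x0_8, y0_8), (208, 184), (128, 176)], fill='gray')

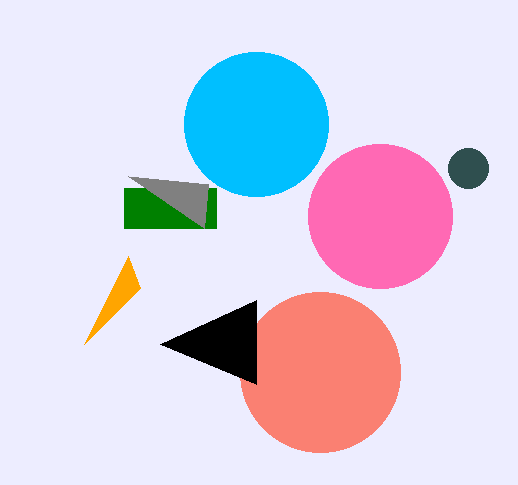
cx_1 = 380; cy_1 = 216; r_1 = 72; cx_2 = 320; cy_2 = 372; r_2 = 80; x0_3 = 124; x1_3 = 216; y1_3 = 228; x2_4 = 128; y2_4 = 256; cx_5 = 468; cy_5 = 168; r_5 = 20; x2_6 = 160; y2_6 = 344; cx_7 = 256; cy_7 = 124; r_7 = 72; x0_8 = 204; y0_8 = 228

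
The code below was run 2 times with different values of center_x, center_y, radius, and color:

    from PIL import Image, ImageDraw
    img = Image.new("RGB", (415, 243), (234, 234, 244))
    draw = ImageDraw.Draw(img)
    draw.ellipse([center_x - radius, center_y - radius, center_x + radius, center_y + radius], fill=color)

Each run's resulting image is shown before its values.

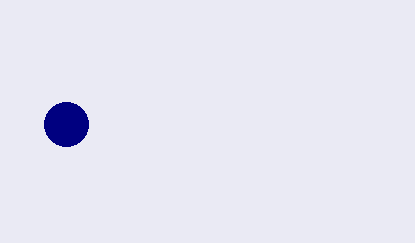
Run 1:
center_x = 66; center_y = 124; radius = 22; color = 'navy'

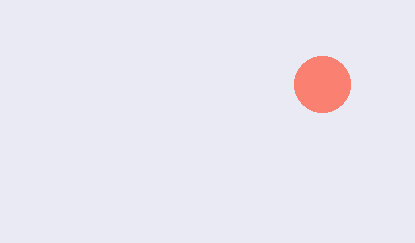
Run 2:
center_x = 322
center_y = 84
radius = 28
color = 'salmon'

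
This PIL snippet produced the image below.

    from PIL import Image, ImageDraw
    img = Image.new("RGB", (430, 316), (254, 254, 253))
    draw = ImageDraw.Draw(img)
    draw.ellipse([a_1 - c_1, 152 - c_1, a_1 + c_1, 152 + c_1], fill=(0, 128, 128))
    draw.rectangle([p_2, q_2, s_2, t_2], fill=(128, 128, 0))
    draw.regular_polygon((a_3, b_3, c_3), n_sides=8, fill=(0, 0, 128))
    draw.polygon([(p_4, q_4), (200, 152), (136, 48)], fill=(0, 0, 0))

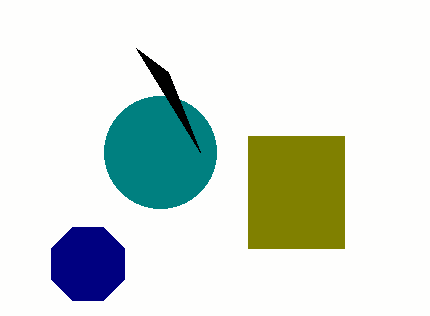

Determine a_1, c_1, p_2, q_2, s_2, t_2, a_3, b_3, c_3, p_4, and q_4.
a_1 = 160
c_1 = 56
p_2 = 248
q_2 = 136
s_2 = 344
t_2 = 248
a_3 = 88
b_3 = 264
c_3 = 40
p_4 = 168
q_4 = 72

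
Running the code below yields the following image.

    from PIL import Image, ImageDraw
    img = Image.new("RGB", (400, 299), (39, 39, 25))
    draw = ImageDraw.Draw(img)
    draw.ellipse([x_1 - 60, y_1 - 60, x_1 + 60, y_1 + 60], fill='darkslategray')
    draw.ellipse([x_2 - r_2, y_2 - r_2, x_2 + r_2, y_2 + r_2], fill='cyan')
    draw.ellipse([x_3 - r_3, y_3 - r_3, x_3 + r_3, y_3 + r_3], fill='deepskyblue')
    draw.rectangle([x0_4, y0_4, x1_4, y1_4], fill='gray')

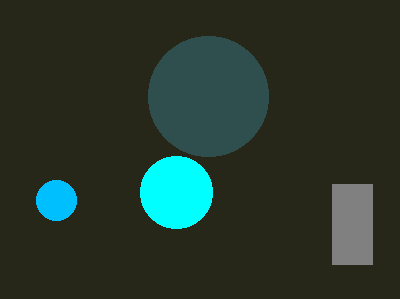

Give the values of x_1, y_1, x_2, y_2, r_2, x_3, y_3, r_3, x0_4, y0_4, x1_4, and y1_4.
x_1 = 208, y_1 = 96, x_2 = 176, y_2 = 192, r_2 = 36, x_3 = 56, y_3 = 200, r_3 = 20, x0_4 = 332, y0_4 = 184, x1_4 = 372, y1_4 = 264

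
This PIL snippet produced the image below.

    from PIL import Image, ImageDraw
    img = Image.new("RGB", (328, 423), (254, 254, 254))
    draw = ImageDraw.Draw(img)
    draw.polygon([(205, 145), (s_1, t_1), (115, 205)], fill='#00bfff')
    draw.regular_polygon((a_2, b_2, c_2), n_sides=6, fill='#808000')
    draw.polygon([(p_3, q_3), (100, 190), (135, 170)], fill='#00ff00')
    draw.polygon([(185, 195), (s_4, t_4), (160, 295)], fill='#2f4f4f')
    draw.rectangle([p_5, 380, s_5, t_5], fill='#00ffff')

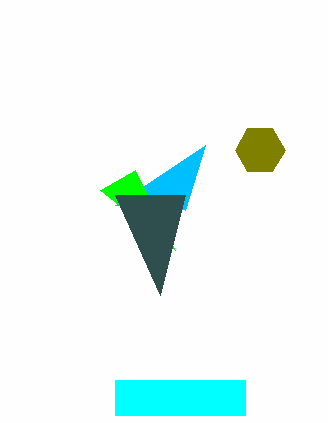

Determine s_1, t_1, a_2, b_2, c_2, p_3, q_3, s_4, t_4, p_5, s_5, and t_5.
s_1 = 185; t_1 = 210; a_2 = 260; b_2 = 150; c_2 = 25; p_3 = 175; q_3 = 250; s_4 = 115; t_4 = 195; p_5 = 115; s_5 = 245; t_5 = 415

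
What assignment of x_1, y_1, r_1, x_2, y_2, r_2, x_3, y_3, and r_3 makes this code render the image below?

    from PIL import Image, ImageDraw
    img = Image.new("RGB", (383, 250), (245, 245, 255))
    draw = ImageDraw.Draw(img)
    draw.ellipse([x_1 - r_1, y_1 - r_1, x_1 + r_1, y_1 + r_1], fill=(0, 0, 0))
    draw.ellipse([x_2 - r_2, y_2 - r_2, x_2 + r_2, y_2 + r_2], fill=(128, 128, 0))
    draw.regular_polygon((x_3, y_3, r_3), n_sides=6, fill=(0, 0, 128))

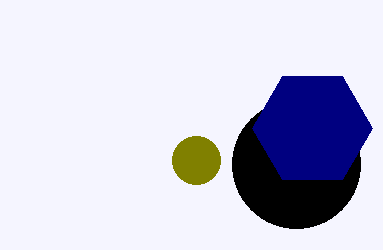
x_1 = 296, y_1 = 164, r_1 = 64, x_2 = 196, y_2 = 160, r_2 = 24, x_3 = 312, y_3 = 128, r_3 = 60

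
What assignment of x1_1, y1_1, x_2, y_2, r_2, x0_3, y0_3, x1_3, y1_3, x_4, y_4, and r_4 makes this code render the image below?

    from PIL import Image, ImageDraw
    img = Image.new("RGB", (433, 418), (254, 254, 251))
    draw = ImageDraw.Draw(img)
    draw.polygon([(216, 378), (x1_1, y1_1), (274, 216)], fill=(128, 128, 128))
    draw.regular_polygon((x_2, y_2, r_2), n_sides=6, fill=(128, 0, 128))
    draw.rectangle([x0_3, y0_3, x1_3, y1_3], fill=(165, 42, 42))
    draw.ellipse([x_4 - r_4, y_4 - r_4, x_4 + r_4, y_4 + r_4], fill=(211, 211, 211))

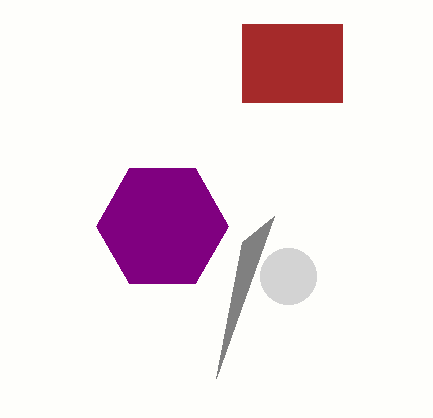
x1_1 = 242, y1_1 = 242, x_2 = 162, y_2 = 226, r_2 = 66, x0_3 = 242, y0_3 = 24, x1_3 = 342, y1_3 = 102, x_4 = 288, y_4 = 276, r_4 = 28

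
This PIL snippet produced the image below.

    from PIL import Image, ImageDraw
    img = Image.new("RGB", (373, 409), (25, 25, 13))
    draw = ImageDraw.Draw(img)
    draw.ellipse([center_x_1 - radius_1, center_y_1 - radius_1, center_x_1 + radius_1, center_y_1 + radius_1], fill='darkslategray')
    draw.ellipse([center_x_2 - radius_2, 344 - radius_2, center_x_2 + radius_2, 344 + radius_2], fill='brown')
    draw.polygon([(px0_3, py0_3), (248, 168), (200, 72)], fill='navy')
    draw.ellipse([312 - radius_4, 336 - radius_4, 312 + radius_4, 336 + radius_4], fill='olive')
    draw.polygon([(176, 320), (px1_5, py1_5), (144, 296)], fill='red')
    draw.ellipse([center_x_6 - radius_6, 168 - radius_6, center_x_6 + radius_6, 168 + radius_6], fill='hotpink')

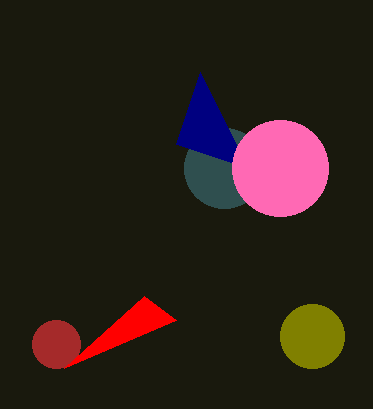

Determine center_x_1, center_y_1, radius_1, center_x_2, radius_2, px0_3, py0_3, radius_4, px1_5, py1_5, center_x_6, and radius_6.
center_x_1 = 224
center_y_1 = 168
radius_1 = 40
center_x_2 = 56
radius_2 = 24
px0_3 = 176
py0_3 = 144
radius_4 = 32
px1_5 = 64
py1_5 = 368
center_x_6 = 280
radius_6 = 48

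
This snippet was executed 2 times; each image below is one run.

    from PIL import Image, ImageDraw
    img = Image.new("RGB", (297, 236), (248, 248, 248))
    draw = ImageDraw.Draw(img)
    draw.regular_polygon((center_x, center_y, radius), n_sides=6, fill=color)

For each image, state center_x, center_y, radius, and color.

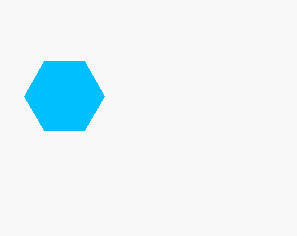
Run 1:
center_x = 64; center_y = 96; radius = 40; color = 'deepskyblue'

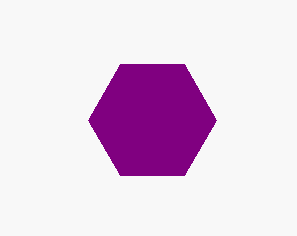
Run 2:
center_x = 152; center_y = 120; radius = 64; color = 'purple'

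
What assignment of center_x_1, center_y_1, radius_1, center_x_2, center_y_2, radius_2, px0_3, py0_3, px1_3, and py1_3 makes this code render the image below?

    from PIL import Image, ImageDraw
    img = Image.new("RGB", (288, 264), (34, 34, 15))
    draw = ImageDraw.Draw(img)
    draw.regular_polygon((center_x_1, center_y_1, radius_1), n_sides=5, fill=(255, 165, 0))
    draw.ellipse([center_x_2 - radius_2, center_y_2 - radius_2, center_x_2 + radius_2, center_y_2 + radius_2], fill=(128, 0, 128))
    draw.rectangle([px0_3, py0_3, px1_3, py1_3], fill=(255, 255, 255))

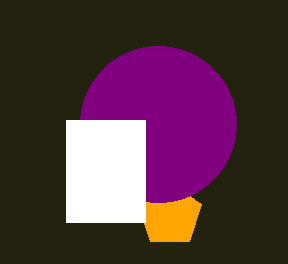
center_x_1 = 170
center_y_1 = 215
radius_1 = 33
center_x_2 = 158
center_y_2 = 124
radius_2 = 78
px0_3 = 66
py0_3 = 120
px1_3 = 145
py1_3 = 222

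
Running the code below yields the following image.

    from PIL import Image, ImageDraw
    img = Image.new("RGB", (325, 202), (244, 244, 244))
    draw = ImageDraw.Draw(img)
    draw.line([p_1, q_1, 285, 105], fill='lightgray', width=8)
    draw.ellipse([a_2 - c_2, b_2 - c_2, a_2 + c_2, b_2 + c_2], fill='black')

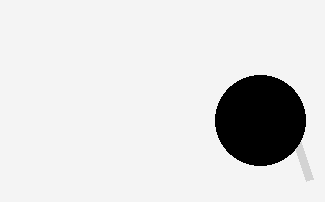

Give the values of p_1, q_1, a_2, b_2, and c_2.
p_1 = 310
q_1 = 180
a_2 = 260
b_2 = 120
c_2 = 45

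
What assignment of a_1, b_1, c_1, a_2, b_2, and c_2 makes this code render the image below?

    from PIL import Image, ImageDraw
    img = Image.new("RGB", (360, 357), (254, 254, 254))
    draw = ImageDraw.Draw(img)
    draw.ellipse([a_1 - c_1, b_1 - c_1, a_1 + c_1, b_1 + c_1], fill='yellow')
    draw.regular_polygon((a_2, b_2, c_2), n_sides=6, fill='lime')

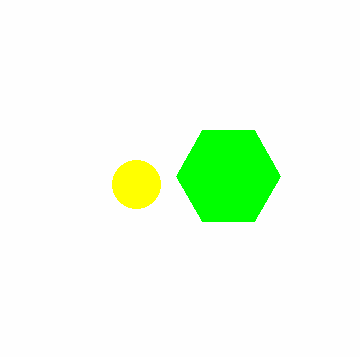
a_1 = 136; b_1 = 184; c_1 = 24; a_2 = 228; b_2 = 176; c_2 = 52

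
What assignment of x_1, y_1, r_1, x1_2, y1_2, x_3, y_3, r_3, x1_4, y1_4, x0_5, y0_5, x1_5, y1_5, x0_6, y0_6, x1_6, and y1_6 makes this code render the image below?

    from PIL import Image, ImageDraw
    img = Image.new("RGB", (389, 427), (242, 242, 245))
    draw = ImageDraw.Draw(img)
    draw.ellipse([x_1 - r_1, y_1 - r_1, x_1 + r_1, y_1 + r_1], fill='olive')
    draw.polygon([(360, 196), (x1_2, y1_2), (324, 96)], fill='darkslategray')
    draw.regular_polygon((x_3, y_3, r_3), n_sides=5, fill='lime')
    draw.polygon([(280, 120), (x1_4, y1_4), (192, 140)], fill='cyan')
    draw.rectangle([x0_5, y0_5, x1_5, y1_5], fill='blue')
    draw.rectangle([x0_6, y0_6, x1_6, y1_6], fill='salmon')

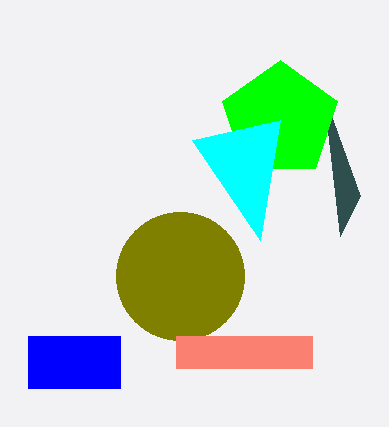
x_1 = 180, y_1 = 276, r_1 = 64, x1_2 = 340, y1_2 = 236, x_3 = 280, y_3 = 120, r_3 = 60, x1_4 = 260, y1_4 = 240, x0_5 = 28, y0_5 = 336, x1_5 = 120, y1_5 = 388, x0_6 = 176, y0_6 = 336, x1_6 = 312, y1_6 = 368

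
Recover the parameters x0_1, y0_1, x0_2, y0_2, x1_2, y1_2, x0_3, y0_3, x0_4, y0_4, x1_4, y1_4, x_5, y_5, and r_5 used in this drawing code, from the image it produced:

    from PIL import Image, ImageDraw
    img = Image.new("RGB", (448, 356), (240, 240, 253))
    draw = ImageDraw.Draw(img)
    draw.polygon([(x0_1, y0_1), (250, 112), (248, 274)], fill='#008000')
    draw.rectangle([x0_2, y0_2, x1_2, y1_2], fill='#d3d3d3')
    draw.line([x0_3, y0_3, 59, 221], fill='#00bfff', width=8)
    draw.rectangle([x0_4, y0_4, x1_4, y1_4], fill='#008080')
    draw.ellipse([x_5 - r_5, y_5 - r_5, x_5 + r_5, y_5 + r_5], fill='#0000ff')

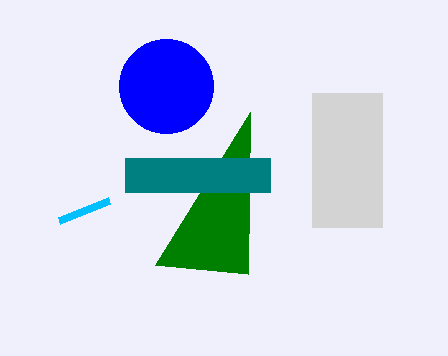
x0_1 = 155, y0_1 = 265, x0_2 = 312, y0_2 = 93, x1_2 = 382, y1_2 = 227, x0_3 = 109, y0_3 = 201, x0_4 = 125, y0_4 = 158, x1_4 = 270, y1_4 = 192, x_5 = 166, y_5 = 86, r_5 = 47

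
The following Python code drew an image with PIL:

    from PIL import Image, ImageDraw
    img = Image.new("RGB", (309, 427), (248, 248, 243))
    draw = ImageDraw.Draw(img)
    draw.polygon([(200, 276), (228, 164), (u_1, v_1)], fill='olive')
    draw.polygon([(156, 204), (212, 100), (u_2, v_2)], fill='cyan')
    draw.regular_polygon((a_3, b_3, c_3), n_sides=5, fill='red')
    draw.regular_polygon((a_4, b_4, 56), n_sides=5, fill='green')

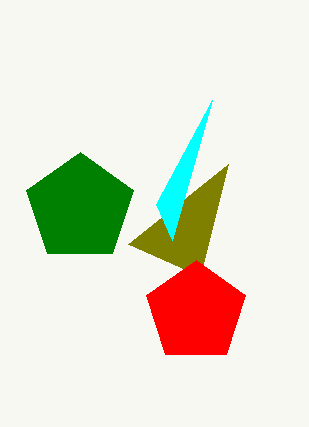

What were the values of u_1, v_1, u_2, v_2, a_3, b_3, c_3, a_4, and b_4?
u_1 = 128, v_1 = 244, u_2 = 172, v_2 = 240, a_3 = 196, b_3 = 312, c_3 = 52, a_4 = 80, b_4 = 208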